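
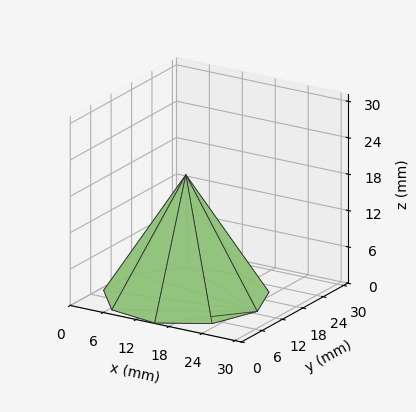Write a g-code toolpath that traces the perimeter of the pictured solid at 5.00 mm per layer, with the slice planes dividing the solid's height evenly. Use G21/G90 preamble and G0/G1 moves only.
Reading the render: the shape is a regular 9-sided pyramid, base circumscribed radius ≈ 13 mm, apex at z ≈ 20 mm (dimensions read to the nearest mm from the axis ticks). For the g-code, the solid's height is divided into equal slices at the stated Δz and each level perimeter traced with G1 moves after a G0 lift.

; perimeter-only toolpath
G21 ; units = mm
G90 ; absolute positioning
G28 ; home
; layer 1
G0 Z5.00
G0 X22.75 Y13.00
G1 X20.47 Y19.27
G1 X14.70 Y22.60
G1 X8.12 Y21.45
G1 X3.83 Y16.34
G1 X3.83 Y9.66
G1 X8.12 Y4.55
G1 X14.70 Y3.40
G1 X20.47 Y6.73
G1 X22.75 Y13.00
; layer 2
G0 Z10.00
G0 X19.50 Y13.00
G1 X17.98 Y17.18
G1 X14.13 Y19.40
G1 X9.75 Y18.63
G1 X6.89 Y15.22
G1 X6.89 Y10.78
G1 X9.75 Y7.37
G1 X14.13 Y6.60
G1 X17.98 Y8.82
G1 X19.50 Y13.00
; layer 3
G0 Z15.00
G0 X16.25 Y13.00
G1 X15.49 Y15.09
G1 X13.56 Y16.20
G1 X11.38 Y15.82
G1 X9.95 Y14.11
G1 X9.95 Y11.89
G1 X11.38 Y10.19
G1 X13.56 Y9.80
G1 X15.49 Y10.91
G1 X16.25 Y13.00
M2 ; end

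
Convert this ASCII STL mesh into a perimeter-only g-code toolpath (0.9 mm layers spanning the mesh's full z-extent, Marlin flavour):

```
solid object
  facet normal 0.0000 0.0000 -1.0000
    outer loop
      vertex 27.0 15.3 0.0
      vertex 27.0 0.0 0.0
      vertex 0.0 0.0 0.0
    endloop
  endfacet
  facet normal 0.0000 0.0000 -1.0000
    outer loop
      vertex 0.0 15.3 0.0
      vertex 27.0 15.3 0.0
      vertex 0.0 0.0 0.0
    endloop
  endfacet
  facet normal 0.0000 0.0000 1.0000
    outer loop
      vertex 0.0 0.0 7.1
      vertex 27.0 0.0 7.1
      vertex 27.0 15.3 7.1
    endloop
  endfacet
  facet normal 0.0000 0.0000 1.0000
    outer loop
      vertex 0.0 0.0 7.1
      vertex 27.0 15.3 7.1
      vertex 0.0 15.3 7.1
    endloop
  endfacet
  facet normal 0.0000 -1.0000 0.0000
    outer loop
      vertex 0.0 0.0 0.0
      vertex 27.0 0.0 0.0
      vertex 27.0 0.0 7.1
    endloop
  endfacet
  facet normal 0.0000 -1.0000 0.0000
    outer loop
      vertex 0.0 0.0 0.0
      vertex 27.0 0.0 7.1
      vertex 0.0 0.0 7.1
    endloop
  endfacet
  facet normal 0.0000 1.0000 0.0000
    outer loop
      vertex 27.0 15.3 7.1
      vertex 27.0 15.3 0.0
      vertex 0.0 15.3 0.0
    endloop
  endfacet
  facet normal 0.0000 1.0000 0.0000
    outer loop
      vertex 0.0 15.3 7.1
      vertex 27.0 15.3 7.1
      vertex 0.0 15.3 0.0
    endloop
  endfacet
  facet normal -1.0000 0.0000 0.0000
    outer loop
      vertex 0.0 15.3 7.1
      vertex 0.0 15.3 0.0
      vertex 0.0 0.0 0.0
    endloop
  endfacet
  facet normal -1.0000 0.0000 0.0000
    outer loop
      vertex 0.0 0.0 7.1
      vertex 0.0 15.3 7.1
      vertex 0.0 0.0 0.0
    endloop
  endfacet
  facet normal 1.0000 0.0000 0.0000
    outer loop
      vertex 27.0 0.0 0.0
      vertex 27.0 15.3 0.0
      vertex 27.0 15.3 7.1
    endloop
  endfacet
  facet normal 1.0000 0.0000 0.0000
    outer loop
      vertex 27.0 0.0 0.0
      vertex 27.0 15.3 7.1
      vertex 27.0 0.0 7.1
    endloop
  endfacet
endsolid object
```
; perimeter-only toolpath
G21 ; units = mm
G90 ; absolute positioning
G28 ; home
; layer 1
G0 Z0.9
G0 X0.0 Y0.0
G1 X27.0 Y0.0
G1 X27.0 Y15.3
G1 X0.0 Y15.3
G1 X0.0 Y0.0
; layer 2
G0 Z1.8
G0 X0.0 Y0.0
G1 X27.0 Y0.0
G1 X27.0 Y15.3
G1 X0.0 Y15.3
G1 X0.0 Y0.0
; layer 3
G0 Z2.7
G0 X0.0 Y0.0
G1 X27.0 Y0.0
G1 X27.0 Y15.3
G1 X0.0 Y15.3
G1 X0.0 Y0.0
; layer 4
G0 Z3.5
G0 X0.0 Y0.0
G1 X27.0 Y0.0
G1 X27.0 Y15.3
G1 X0.0 Y15.3
G1 X0.0 Y0.0
; layer 5
G0 Z4.4
G0 X0.0 Y0.0
G1 X27.0 Y0.0
G1 X27.0 Y15.3
G1 X0.0 Y15.3
G1 X0.0 Y0.0
; layer 6
G0 Z5.3
G0 X0.0 Y0.0
G1 X27.0 Y0.0
G1 X27.0 Y15.3
G1 X0.0 Y15.3
G1 X0.0 Y0.0
; layer 7
G0 Z6.2
G0 X0.0 Y0.0
G1 X27.0 Y0.0
G1 X27.0 Y15.3
G1 X0.0 Y15.3
G1 X0.0 Y0.0
; layer 8
G0 Z7.1
G0 X0.0 Y0.0
G1 X27.0 Y0.0
G1 X27.0 Y15.3
G1 X0.0 Y15.3
G1 X0.0 Y0.0
M2 ; end

The solid is a rectangular box, roughly 27 × 15.3 mm footprint and 7.1 mm tall. Slicing at Δz = 0.9 mm — 8 equal slices spanning the solid's height, so layer i sits at z = i·h/8 — gives 8 non-empty perimeters. Each is a 4-segment closed polygon; G0 lifts to the layer z and rapids to the start vertex, then G1 traces the edges.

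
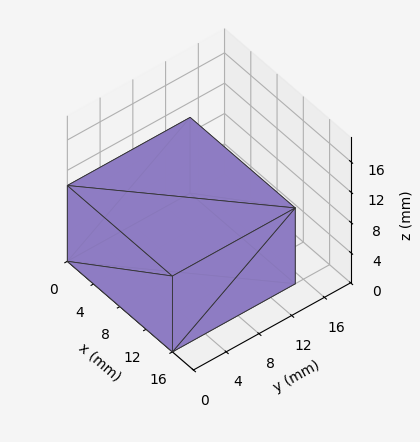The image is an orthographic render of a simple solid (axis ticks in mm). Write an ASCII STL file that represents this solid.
Reading the render: the shape is a rectangular box, roughly 16 × 15 mm footprint and 10 mm tall (dimensions read to the nearest mm from the axis ticks). For the STL, each face is triangulated and given an outward normal.

solid part
  facet normal 0.0000 0.0000 -1.0000
    outer loop
      vertex 16.000 15.000 0.000
      vertex 16.000 0.000 0.000
      vertex 0.000 0.000 0.000
    endloop
  endfacet
  facet normal 0.0000 0.0000 -1.0000
    outer loop
      vertex 0.000 15.000 0.000
      vertex 16.000 15.000 0.000
      vertex 0.000 0.000 0.000
    endloop
  endfacet
  facet normal 0.0000 0.0000 1.0000
    outer loop
      vertex 0.000 0.000 10.000
      vertex 16.000 0.000 10.000
      vertex 16.000 15.000 10.000
    endloop
  endfacet
  facet normal 0.0000 0.0000 1.0000
    outer loop
      vertex 0.000 0.000 10.000
      vertex 16.000 15.000 10.000
      vertex 0.000 15.000 10.000
    endloop
  endfacet
  facet normal 0.0000 -1.0000 0.0000
    outer loop
      vertex 0.000 0.000 0.000
      vertex 16.000 0.000 0.000
      vertex 16.000 0.000 10.000
    endloop
  endfacet
  facet normal 0.0000 -1.0000 0.0000
    outer loop
      vertex 0.000 0.000 0.000
      vertex 16.000 0.000 10.000
      vertex 0.000 0.000 10.000
    endloop
  endfacet
  facet normal 0.0000 1.0000 0.0000
    outer loop
      vertex 16.000 15.000 10.000
      vertex 16.000 15.000 0.000
      vertex 0.000 15.000 0.000
    endloop
  endfacet
  facet normal 0.0000 1.0000 0.0000
    outer loop
      vertex 0.000 15.000 10.000
      vertex 16.000 15.000 10.000
      vertex 0.000 15.000 0.000
    endloop
  endfacet
  facet normal -1.0000 0.0000 0.0000
    outer loop
      vertex 0.000 15.000 10.000
      vertex 0.000 15.000 0.000
      vertex 0.000 0.000 0.000
    endloop
  endfacet
  facet normal -1.0000 0.0000 0.0000
    outer loop
      vertex 0.000 0.000 10.000
      vertex 0.000 15.000 10.000
      vertex 0.000 0.000 0.000
    endloop
  endfacet
  facet normal 1.0000 0.0000 0.0000
    outer loop
      vertex 16.000 0.000 0.000
      vertex 16.000 15.000 0.000
      vertex 16.000 15.000 10.000
    endloop
  endfacet
  facet normal 1.0000 0.0000 0.0000
    outer loop
      vertex 16.000 0.000 0.000
      vertex 16.000 15.000 10.000
      vertex 16.000 0.000 10.000
    endloop
  endfacet
endsolid part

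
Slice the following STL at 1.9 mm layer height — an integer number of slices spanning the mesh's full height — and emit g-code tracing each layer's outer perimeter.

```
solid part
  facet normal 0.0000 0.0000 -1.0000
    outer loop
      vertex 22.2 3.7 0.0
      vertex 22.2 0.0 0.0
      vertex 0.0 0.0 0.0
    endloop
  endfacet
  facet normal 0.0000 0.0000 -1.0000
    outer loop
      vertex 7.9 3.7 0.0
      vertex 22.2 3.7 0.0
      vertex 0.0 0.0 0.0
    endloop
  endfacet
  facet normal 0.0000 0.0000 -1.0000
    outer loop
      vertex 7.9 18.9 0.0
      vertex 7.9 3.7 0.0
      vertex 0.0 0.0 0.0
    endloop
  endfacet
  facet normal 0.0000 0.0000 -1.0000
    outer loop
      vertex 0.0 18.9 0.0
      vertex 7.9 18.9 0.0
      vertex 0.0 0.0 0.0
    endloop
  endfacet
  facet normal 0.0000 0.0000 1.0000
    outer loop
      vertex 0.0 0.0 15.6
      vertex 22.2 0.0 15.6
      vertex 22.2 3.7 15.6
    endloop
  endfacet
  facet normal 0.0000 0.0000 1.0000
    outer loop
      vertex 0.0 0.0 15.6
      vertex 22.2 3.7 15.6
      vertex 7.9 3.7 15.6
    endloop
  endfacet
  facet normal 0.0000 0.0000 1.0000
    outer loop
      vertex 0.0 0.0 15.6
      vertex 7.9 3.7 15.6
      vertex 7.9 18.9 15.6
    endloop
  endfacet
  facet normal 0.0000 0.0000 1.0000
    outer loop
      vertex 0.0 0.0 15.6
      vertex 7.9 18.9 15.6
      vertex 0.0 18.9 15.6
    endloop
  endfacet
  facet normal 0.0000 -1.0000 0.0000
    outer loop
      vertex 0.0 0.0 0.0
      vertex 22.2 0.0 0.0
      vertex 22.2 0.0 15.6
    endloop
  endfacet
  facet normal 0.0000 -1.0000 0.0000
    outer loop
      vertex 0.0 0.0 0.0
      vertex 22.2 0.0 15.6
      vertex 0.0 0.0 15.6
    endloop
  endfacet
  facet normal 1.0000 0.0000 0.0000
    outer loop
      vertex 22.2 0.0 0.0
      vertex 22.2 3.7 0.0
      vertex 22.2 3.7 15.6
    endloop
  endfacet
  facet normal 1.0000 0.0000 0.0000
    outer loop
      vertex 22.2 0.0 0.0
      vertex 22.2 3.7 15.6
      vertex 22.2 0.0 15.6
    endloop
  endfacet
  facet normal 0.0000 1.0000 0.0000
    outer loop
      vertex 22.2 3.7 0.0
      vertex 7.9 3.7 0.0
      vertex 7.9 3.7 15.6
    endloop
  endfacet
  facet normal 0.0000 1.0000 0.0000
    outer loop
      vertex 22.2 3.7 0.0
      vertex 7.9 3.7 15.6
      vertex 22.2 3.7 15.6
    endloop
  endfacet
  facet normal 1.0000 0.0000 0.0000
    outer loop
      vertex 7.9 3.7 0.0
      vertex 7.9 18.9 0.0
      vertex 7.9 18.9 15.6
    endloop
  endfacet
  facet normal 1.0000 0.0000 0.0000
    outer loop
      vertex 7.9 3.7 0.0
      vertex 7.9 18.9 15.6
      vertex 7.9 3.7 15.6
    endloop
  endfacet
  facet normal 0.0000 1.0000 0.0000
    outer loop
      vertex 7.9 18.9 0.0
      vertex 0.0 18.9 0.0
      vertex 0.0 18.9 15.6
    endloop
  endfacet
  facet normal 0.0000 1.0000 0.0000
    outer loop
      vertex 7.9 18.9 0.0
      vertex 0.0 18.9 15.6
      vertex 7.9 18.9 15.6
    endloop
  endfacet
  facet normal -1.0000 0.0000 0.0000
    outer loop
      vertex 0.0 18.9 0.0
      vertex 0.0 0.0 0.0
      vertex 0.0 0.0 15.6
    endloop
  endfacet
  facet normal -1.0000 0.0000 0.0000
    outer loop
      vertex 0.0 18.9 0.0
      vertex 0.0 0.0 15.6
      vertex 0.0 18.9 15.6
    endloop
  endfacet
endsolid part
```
; perimeter-only toolpath
G21 ; units = mm
G90 ; absolute positioning
G28 ; home
; layer 1
G0 Z1.9
G0 X0.0 Y0.0
G1 X22.2 Y0.0
G1 X22.2 Y3.7
G1 X7.9 Y3.7
G1 X7.9 Y18.9
G1 X0.0 Y18.9
G1 X0.0 Y0.0
; layer 2
G0 Z3.9
G0 X0.0 Y0.0
G1 X22.2 Y0.0
G1 X22.2 Y3.7
G1 X7.9 Y3.7
G1 X7.9 Y18.9
G1 X0.0 Y18.9
G1 X0.0 Y0.0
; layer 3
G0 Z5.8
G0 X0.0 Y0.0
G1 X22.2 Y0.0
G1 X22.2 Y3.7
G1 X7.9 Y3.7
G1 X7.9 Y18.9
G1 X0.0 Y18.9
G1 X0.0 Y0.0
; layer 4
G0 Z7.8
G0 X0.0 Y0.0
G1 X22.2 Y0.0
G1 X22.2 Y3.7
G1 X7.9 Y3.7
G1 X7.9 Y18.9
G1 X0.0 Y18.9
G1 X0.0 Y0.0
; layer 5
G0 Z9.8
G0 X0.0 Y0.0
G1 X22.2 Y0.0
G1 X22.2 Y3.7
G1 X7.9 Y3.7
G1 X7.9 Y18.9
G1 X0.0 Y18.9
G1 X0.0 Y0.0
; layer 6
G0 Z11.7
G0 X0.0 Y0.0
G1 X22.2 Y0.0
G1 X22.2 Y3.7
G1 X7.9 Y3.7
G1 X7.9 Y18.9
G1 X0.0 Y18.9
G1 X0.0 Y0.0
; layer 7
G0 Z13.7
G0 X0.0 Y0.0
G1 X22.2 Y0.0
G1 X22.2 Y3.7
G1 X7.9 Y3.7
G1 X7.9 Y18.9
G1 X0.0 Y18.9
G1 X0.0 Y0.0
; layer 8
G0 Z15.6
G0 X0.0 Y0.0
G1 X22.2 Y0.0
G1 X22.2 Y3.7
G1 X7.9 Y3.7
G1 X7.9 Y18.9
G1 X0.0 Y18.9
G1 X0.0 Y0.0
M2 ; end

The solid is an L-shaped prism: outer 22.2 × 18.9 mm, arm thicknesses ≈ 3.7 mm (horizontal) and 7.9 mm (vertical), extruded 15.6 mm in z. Slicing at Δz = 1.9 mm — 8 equal slices spanning the solid's height, so layer i sits at z = i·h/8 — gives 8 non-empty perimeters. Each is a 6-segment closed polygon; G0 lifts to the layer z and rapids to the start vertex, then G1 traces the edges.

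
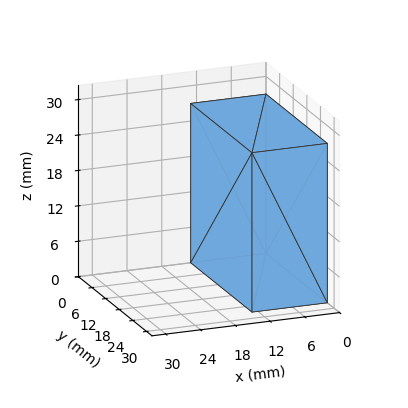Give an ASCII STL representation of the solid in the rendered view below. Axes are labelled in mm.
Reading the render: the shape is a rectangular box, roughly 13 × 27 mm footprint and 27 mm tall (dimensions read to the nearest mm from the axis ticks). For the STL, each face is triangulated and given an outward normal.

solid part
  facet normal 0.0000 0.0000 -1.0000
    outer loop
      vertex 13.0 27.0 0.0
      vertex 13.0 0.0 0.0
      vertex 0.0 0.0 0.0
    endloop
  endfacet
  facet normal 0.0000 0.0000 -1.0000
    outer loop
      vertex 0.0 27.0 0.0
      vertex 13.0 27.0 0.0
      vertex 0.0 0.0 0.0
    endloop
  endfacet
  facet normal 0.0000 0.0000 1.0000
    outer loop
      vertex 0.0 0.0 27.0
      vertex 13.0 0.0 27.0
      vertex 13.0 27.0 27.0
    endloop
  endfacet
  facet normal 0.0000 0.0000 1.0000
    outer loop
      vertex 0.0 0.0 27.0
      vertex 13.0 27.0 27.0
      vertex 0.0 27.0 27.0
    endloop
  endfacet
  facet normal 0.0000 -1.0000 0.0000
    outer loop
      vertex 0.0 0.0 0.0
      vertex 13.0 0.0 0.0
      vertex 13.0 0.0 27.0
    endloop
  endfacet
  facet normal 0.0000 -1.0000 0.0000
    outer loop
      vertex 0.0 0.0 0.0
      vertex 13.0 0.0 27.0
      vertex 0.0 0.0 27.0
    endloop
  endfacet
  facet normal 0.0000 1.0000 0.0000
    outer loop
      vertex 13.0 27.0 27.0
      vertex 13.0 27.0 0.0
      vertex 0.0 27.0 0.0
    endloop
  endfacet
  facet normal 0.0000 1.0000 0.0000
    outer loop
      vertex 0.0 27.0 27.0
      vertex 13.0 27.0 27.0
      vertex 0.0 27.0 0.0
    endloop
  endfacet
  facet normal -1.0000 0.0000 0.0000
    outer loop
      vertex 0.0 27.0 27.0
      vertex 0.0 27.0 0.0
      vertex 0.0 0.0 0.0
    endloop
  endfacet
  facet normal -1.0000 0.0000 0.0000
    outer loop
      vertex 0.0 0.0 27.0
      vertex 0.0 27.0 27.0
      vertex 0.0 0.0 0.0
    endloop
  endfacet
  facet normal 1.0000 0.0000 0.0000
    outer loop
      vertex 13.0 0.0 0.0
      vertex 13.0 27.0 0.0
      vertex 13.0 27.0 27.0
    endloop
  endfacet
  facet normal 1.0000 0.0000 0.0000
    outer loop
      vertex 13.0 0.0 0.0
      vertex 13.0 27.0 27.0
      vertex 13.0 0.0 27.0
    endloop
  endfacet
endsolid part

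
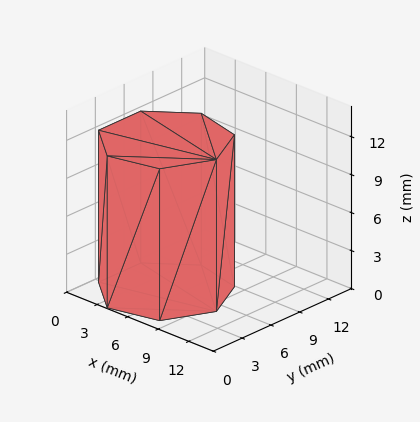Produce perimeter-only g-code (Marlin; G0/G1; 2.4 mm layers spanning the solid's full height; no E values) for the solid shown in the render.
Reading the render: the shape is a regular 7-sided prism (a cylinder approximated with 7 flat sides), circumscribed radius ≈ 5 mm, height ≈ 12 mm (dimensions read to the nearest mm from the axis ticks). For the g-code, the solid's height is divided into equal slices at the stated Δz and each level perimeter traced with G1 moves after a G0 lift.

; perimeter-only toolpath
G21 ; units = mm
G90 ; absolute positioning
G28 ; home
; layer 1
G0 Z2.4
G0 X10.0 Y5.0
G1 X8.1 Y8.9
G1 X3.9 Y9.9
G1 X0.5 Y7.2
G1 X0.5 Y2.8
G1 X3.9 Y0.1
G1 X8.1 Y1.1
G1 X10.0 Y5.0
; layer 2
G0 Z4.8
G0 X10.0 Y5.0
G1 X8.1 Y8.9
G1 X3.9 Y9.9
G1 X0.5 Y7.2
G1 X0.5 Y2.8
G1 X3.9 Y0.1
G1 X8.1 Y1.1
G1 X10.0 Y5.0
; layer 3
G0 Z7.2
G0 X10.0 Y5.0
G1 X8.1 Y8.9
G1 X3.9 Y9.9
G1 X0.5 Y7.2
G1 X0.5 Y2.8
G1 X3.9 Y0.1
G1 X8.1 Y1.1
G1 X10.0 Y5.0
; layer 4
G0 Z9.6
G0 X10.0 Y5.0
G1 X8.1 Y8.9
G1 X3.9 Y9.9
G1 X0.5 Y7.2
G1 X0.5 Y2.8
G1 X3.9 Y0.1
G1 X8.1 Y1.1
G1 X10.0 Y5.0
; layer 5
G0 Z12.0
G0 X10.0 Y5.0
G1 X8.1 Y8.9
G1 X3.9 Y9.9
G1 X0.5 Y7.2
G1 X0.5 Y2.8
G1 X3.9 Y0.1
G1 X8.1 Y1.1
G1 X10.0 Y5.0
M2 ; end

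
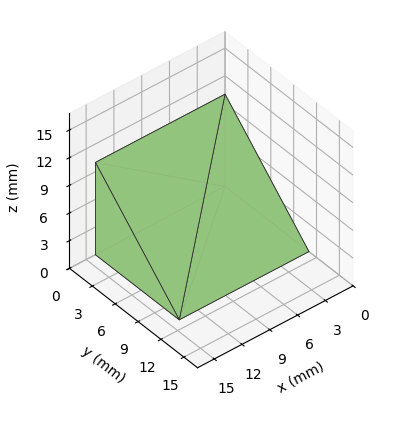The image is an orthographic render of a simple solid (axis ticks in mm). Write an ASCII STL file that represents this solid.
Reading the render: the shape is a wedge (ramp): 14 × 11 mm base, rising to 10 mm along the y=0 edge and sloping linearly to z=0 at y=11 (dimensions read to the nearest mm from the axis ticks). For the STL, each face is triangulated and given an outward normal.

solid part
  facet normal 0.0000 0.0000 -1.0000
    outer loop
      vertex 14.000 11.000 0.000
      vertex 14.000 0.000 0.000
      vertex 0.000 0.000 0.000
    endloop
  endfacet
  facet normal 0.0000 0.0000 -1.0000
    outer loop
      vertex 0.000 11.000 0.000
      vertex 14.000 11.000 0.000
      vertex 0.000 0.000 0.000
    endloop
  endfacet
  facet normal 0.0000 -1.0000 0.0000
    outer loop
      vertex 0.000 0.000 0.000
      vertex 14.000 0.000 0.000
      vertex 14.000 0.000 10.000
    endloop
  endfacet
  facet normal 0.0000 -1.0000 0.0000
    outer loop
      vertex 0.000 0.000 0.000
      vertex 14.000 0.000 10.000
      vertex 0.000 0.000 10.000
    endloop
  endfacet
  facet normal 0.0000 0.6727 0.7399
    outer loop
      vertex 0.000 0.000 10.000
      vertex 14.000 0.000 10.000
      vertex 14.000 11.000 0.000
    endloop
  endfacet
  facet normal 0.0000 0.6727 0.7399
    outer loop
      vertex 0.000 0.000 10.000
      vertex 14.000 11.000 0.000
      vertex 0.000 11.000 0.000
    endloop
  endfacet
  facet normal -1.0000 0.0000 0.0000
    outer loop
      vertex 0.000 0.000 10.000
      vertex 0.000 11.000 0.000
      vertex 0.000 0.000 0.000
    endloop
  endfacet
  facet normal 1.0000 0.0000 0.0000
    outer loop
      vertex 14.000 0.000 0.000
      vertex 14.000 11.000 0.000
      vertex 14.000 0.000 10.000
    endloop
  endfacet
endsolid part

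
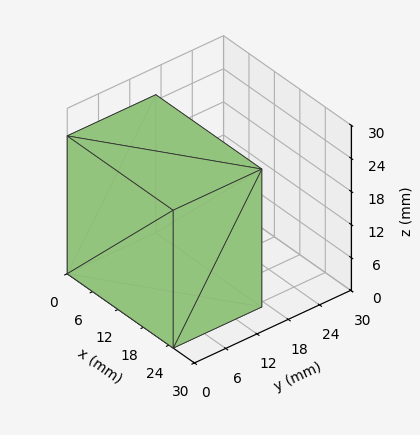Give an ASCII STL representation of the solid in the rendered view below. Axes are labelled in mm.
Reading the render: the shape is a rectangular box, roughly 25 × 17 mm footprint and 25 mm tall (dimensions read to the nearest mm from the axis ticks). For the STL, each face is triangulated and given an outward normal.

solid part
  facet normal 0.0000 0.0000 -1.0000
    outer loop
      vertex 25.0 17.0 0.0
      vertex 25.0 0.0 0.0
      vertex 0.0 0.0 0.0
    endloop
  endfacet
  facet normal 0.0000 0.0000 -1.0000
    outer loop
      vertex 0.0 17.0 0.0
      vertex 25.0 17.0 0.0
      vertex 0.0 0.0 0.0
    endloop
  endfacet
  facet normal 0.0000 0.0000 1.0000
    outer loop
      vertex 0.0 0.0 25.0
      vertex 25.0 0.0 25.0
      vertex 25.0 17.0 25.0
    endloop
  endfacet
  facet normal 0.0000 0.0000 1.0000
    outer loop
      vertex 0.0 0.0 25.0
      vertex 25.0 17.0 25.0
      vertex 0.0 17.0 25.0
    endloop
  endfacet
  facet normal 0.0000 -1.0000 0.0000
    outer loop
      vertex 0.0 0.0 0.0
      vertex 25.0 0.0 0.0
      vertex 25.0 0.0 25.0
    endloop
  endfacet
  facet normal 0.0000 -1.0000 0.0000
    outer loop
      vertex 0.0 0.0 0.0
      vertex 25.0 0.0 25.0
      vertex 0.0 0.0 25.0
    endloop
  endfacet
  facet normal 0.0000 1.0000 0.0000
    outer loop
      vertex 25.0 17.0 25.0
      vertex 25.0 17.0 0.0
      vertex 0.0 17.0 0.0
    endloop
  endfacet
  facet normal 0.0000 1.0000 0.0000
    outer loop
      vertex 0.0 17.0 25.0
      vertex 25.0 17.0 25.0
      vertex 0.0 17.0 0.0
    endloop
  endfacet
  facet normal -1.0000 0.0000 0.0000
    outer loop
      vertex 0.0 17.0 25.0
      vertex 0.0 17.0 0.0
      vertex 0.0 0.0 0.0
    endloop
  endfacet
  facet normal -1.0000 0.0000 0.0000
    outer loop
      vertex 0.0 0.0 25.0
      vertex 0.0 17.0 25.0
      vertex 0.0 0.0 0.0
    endloop
  endfacet
  facet normal 1.0000 0.0000 0.0000
    outer loop
      vertex 25.0 0.0 0.0
      vertex 25.0 17.0 0.0
      vertex 25.0 17.0 25.0
    endloop
  endfacet
  facet normal 1.0000 0.0000 0.0000
    outer loop
      vertex 25.0 0.0 0.0
      vertex 25.0 17.0 25.0
      vertex 25.0 0.0 25.0
    endloop
  endfacet
endsolid part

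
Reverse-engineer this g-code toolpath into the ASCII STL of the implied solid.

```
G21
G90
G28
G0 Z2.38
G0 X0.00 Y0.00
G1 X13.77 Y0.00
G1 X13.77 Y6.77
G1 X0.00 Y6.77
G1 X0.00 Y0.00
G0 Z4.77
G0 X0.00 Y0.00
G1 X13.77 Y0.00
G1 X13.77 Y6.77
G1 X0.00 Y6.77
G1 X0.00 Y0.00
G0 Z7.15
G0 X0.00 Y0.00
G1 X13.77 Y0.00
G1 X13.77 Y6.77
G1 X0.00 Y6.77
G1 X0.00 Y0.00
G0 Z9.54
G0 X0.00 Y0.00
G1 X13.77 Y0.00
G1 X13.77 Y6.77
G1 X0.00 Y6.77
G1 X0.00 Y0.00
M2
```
solid part
  facet normal 0.0000 0.0000 -1.0000
    outer loop
      vertex 13.77 6.77 0.00
      vertex 13.77 0.00 0.00
      vertex 0.00 0.00 0.00
    endloop
  endfacet
  facet normal 0.0000 0.0000 -1.0000
    outer loop
      vertex 0.00 6.77 0.00
      vertex 13.77 6.77 0.00
      vertex 0.00 0.00 0.00
    endloop
  endfacet
  facet normal 0.0000 0.0000 1.0000
    outer loop
      vertex 0.00 0.00 9.54
      vertex 13.77 0.00 9.54
      vertex 13.77 6.77 9.54
    endloop
  endfacet
  facet normal 0.0000 0.0000 1.0000
    outer loop
      vertex 0.00 0.00 9.54
      vertex 13.77 6.77 9.54
      vertex 0.00 6.77 9.54
    endloop
  endfacet
  facet normal 0.0000 -1.0000 0.0000
    outer loop
      vertex 0.00 0.00 0.00
      vertex 13.77 0.00 0.00
      vertex 13.77 0.00 9.54
    endloop
  endfacet
  facet normal 0.0000 -1.0000 0.0000
    outer loop
      vertex 0.00 0.00 0.00
      vertex 13.77 0.00 9.54
      vertex 0.00 0.00 9.54
    endloop
  endfacet
  facet normal 0.0000 1.0000 0.0000
    outer loop
      vertex 13.77 6.77 9.54
      vertex 13.77 6.77 0.00
      vertex 0.00 6.77 0.00
    endloop
  endfacet
  facet normal 0.0000 1.0000 0.0000
    outer loop
      vertex 0.00 6.77 9.54
      vertex 13.77 6.77 9.54
      vertex 0.00 6.77 0.00
    endloop
  endfacet
  facet normal -1.0000 0.0000 0.0000
    outer loop
      vertex 0.00 6.77 9.54
      vertex 0.00 6.77 0.00
      vertex 0.00 0.00 0.00
    endloop
  endfacet
  facet normal -1.0000 0.0000 0.0000
    outer loop
      vertex 0.00 0.00 9.54
      vertex 0.00 6.77 9.54
      vertex 0.00 0.00 0.00
    endloop
  endfacet
  facet normal 1.0000 0.0000 0.0000
    outer loop
      vertex 13.77 0.00 0.00
      vertex 13.77 6.77 0.00
      vertex 13.77 6.77 9.54
    endloop
  endfacet
  facet normal 1.0000 0.0000 0.0000
    outer loop
      vertex 13.77 0.00 0.00
      vertex 13.77 6.77 9.54
      vertex 13.77 0.00 9.54
    endloop
  endfacet
endsolid part

The G0 Z moves step by Δz≈2.38 mm. Every layer's G1 loop is the same polygon, so the solid is a straight extrusion of it from z=0 to z≈9.54. Closing with flat bottom and top caps and triangulating gives 12 facets — a rectangular box, roughly 13.8 × 6.77 mm footprint and 9.54 mm tall.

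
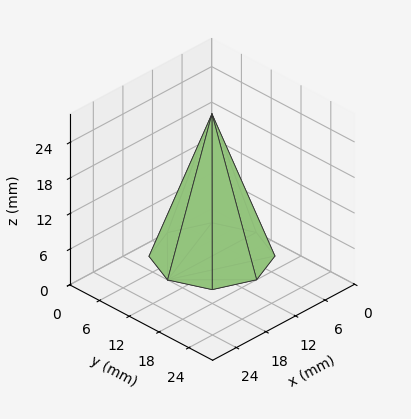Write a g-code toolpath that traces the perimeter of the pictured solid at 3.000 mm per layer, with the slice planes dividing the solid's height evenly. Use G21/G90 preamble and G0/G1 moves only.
Reading the render: the shape is a regular 8-sided pyramid, base circumscribed radius ≈ 9 mm, apex at z ≈ 24 mm (dimensions read to the nearest mm from the axis ticks). For the g-code, the solid's height is divided into equal slices at the stated Δz and each level perimeter traced with G1 moves after a G0 lift.

; perimeter-only toolpath
G21 ; units = mm
G90 ; absolute positioning
G28 ; home
; layer 1
G0 Z3.000
G0 X16.875 Y9.000
G1 X14.569 Y14.569
G1 X9.000 Y16.875
G1 X3.432 Y14.569
G1 X1.125 Y9.000
G1 X3.432 Y3.432
G1 X9.000 Y1.125
G1 X14.569 Y3.432
G1 X16.875 Y9.000
; layer 2
G0 Z6.000
G0 X15.750 Y9.000
G1 X13.773 Y13.773
G1 X9.000 Y15.750
G1 X4.227 Y13.773
G1 X2.250 Y9.000
G1 X4.227 Y4.227
G1 X9.000 Y2.250
G1 X13.773 Y4.227
G1 X15.750 Y9.000
; layer 3
G0 Z9.000
G0 X14.625 Y9.000
G1 X12.978 Y12.978
G1 X9.000 Y14.625
G1 X5.022 Y12.978
G1 X3.375 Y9.000
G1 X5.022 Y5.022
G1 X9.000 Y3.375
G1 X12.978 Y5.022
G1 X14.625 Y9.000
; layer 4
G0 Z12.000
G0 X13.500 Y9.000
G1 X12.182 Y12.182
G1 X9.000 Y13.500
G1 X5.818 Y12.182
G1 X4.500 Y9.000
G1 X5.818 Y5.818
G1 X9.000 Y4.500
G1 X12.182 Y5.818
G1 X13.500 Y9.000
; layer 5
G0 Z15.000
G0 X12.375 Y9.000
G1 X11.386 Y11.386
G1 X9.000 Y12.375
G1 X6.614 Y11.386
G1 X5.625 Y9.000
G1 X6.614 Y6.614
G1 X9.000 Y5.625
G1 X11.386 Y6.614
G1 X12.375 Y9.000
; layer 6
G0 Z18.000
G0 X11.250 Y9.000
G1 X10.591 Y10.591
G1 X9.000 Y11.250
G1 X7.409 Y10.591
G1 X6.750 Y9.000
G1 X7.409 Y7.409
G1 X9.000 Y6.750
G1 X10.591 Y7.409
G1 X11.250 Y9.000
; layer 7
G0 Z21.000
G0 X10.125 Y9.000
G1 X9.796 Y9.796
G1 X9.000 Y10.125
G1 X8.204 Y9.796
G1 X7.875 Y9.000
G1 X8.204 Y8.204
G1 X9.000 Y7.875
G1 X9.796 Y8.204
G1 X10.125 Y9.000
M2 ; end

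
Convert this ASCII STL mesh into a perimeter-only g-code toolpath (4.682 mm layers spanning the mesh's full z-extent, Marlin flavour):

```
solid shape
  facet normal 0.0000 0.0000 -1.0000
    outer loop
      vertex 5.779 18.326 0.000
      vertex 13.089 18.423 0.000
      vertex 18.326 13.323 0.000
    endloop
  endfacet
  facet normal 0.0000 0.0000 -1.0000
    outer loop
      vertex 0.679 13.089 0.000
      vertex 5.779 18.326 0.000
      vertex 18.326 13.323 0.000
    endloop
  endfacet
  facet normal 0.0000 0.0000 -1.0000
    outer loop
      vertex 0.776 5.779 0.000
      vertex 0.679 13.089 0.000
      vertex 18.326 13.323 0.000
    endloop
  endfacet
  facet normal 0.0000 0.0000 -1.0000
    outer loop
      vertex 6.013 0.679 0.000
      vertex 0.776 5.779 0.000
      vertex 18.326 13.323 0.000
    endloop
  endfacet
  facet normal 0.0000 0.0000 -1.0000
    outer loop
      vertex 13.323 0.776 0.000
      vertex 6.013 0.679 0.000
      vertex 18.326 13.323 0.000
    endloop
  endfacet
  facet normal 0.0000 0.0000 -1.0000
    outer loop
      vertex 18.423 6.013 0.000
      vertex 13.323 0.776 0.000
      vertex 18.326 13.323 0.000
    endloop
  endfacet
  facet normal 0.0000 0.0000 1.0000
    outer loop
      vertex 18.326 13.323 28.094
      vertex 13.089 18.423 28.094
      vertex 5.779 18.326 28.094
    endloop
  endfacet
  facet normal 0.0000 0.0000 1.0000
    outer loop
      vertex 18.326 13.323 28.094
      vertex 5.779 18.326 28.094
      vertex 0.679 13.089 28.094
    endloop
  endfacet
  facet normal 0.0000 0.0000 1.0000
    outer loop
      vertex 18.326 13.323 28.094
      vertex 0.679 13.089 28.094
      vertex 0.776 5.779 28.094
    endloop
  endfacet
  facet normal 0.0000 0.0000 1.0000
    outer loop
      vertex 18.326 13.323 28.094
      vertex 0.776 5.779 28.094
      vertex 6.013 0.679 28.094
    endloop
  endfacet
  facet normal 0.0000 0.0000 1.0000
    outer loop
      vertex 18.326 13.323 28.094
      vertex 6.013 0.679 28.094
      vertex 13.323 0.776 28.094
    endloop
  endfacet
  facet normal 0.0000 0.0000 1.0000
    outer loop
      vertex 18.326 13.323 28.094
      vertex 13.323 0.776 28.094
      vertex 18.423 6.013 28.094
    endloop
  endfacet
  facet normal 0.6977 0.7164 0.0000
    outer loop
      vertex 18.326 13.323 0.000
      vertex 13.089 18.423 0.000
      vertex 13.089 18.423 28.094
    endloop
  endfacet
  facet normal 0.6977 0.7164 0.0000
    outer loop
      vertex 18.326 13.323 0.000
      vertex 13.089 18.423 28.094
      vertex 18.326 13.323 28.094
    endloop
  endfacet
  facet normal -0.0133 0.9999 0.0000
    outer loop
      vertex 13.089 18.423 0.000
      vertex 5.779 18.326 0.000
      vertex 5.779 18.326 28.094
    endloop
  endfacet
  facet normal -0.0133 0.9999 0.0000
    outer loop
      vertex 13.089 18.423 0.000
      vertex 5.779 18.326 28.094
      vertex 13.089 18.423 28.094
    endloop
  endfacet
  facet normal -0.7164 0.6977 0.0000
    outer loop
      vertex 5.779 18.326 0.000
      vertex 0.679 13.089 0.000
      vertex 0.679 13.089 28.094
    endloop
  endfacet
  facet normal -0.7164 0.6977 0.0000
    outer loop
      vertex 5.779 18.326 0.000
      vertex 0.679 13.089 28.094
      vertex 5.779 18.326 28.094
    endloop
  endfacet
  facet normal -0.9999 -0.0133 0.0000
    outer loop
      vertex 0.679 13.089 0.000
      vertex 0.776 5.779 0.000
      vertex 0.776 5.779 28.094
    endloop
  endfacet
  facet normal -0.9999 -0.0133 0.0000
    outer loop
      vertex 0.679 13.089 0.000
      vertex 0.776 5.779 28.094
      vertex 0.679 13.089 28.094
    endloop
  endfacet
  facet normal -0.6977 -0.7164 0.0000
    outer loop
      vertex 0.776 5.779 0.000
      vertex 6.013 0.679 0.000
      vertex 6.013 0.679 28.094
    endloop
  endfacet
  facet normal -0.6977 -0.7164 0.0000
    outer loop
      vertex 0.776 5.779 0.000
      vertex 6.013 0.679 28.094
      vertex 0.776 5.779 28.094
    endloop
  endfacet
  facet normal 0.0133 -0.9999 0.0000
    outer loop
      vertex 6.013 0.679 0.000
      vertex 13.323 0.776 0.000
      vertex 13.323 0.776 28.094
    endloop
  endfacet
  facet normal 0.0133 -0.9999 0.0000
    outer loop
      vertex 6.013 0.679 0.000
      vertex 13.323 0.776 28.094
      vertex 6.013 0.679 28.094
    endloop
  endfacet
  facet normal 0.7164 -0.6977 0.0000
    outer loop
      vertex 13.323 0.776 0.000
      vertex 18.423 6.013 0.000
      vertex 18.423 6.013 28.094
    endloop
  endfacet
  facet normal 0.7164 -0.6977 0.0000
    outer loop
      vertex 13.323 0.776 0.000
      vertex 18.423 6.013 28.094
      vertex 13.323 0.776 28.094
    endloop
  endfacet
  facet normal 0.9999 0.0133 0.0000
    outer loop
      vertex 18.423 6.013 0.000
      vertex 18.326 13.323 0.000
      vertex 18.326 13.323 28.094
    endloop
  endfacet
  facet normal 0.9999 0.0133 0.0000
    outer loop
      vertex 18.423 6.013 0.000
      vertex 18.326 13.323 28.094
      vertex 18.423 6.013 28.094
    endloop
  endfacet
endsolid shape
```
; perimeter-only toolpath
G21 ; units = mm
G90 ; absolute positioning
G28 ; home
; layer 1
G0 Z4.682
G0 X18.326 Y13.323
G1 X13.089 Y18.423
G1 X5.779 Y18.326
G1 X0.679 Y13.089
G1 X0.776 Y5.779
G1 X6.013 Y0.679
G1 X13.323 Y0.776
G1 X18.423 Y6.013
G1 X18.326 Y13.323
; layer 2
G0 Z9.365
G0 X18.326 Y13.323
G1 X13.089 Y18.423
G1 X5.779 Y18.326
G1 X0.679 Y13.089
G1 X0.776 Y5.779
G1 X6.013 Y0.679
G1 X13.323 Y0.776
G1 X18.423 Y6.013
G1 X18.326 Y13.323
; layer 3
G0 Z14.047
G0 X18.326 Y13.323
G1 X13.089 Y18.423
G1 X5.779 Y18.326
G1 X0.679 Y13.089
G1 X0.776 Y5.779
G1 X6.013 Y0.679
G1 X13.323 Y0.776
G1 X18.423 Y6.013
G1 X18.326 Y13.323
; layer 4
G0 Z18.729
G0 X18.326 Y13.323
G1 X13.089 Y18.423
G1 X5.779 Y18.326
G1 X0.679 Y13.089
G1 X0.776 Y5.779
G1 X6.013 Y0.679
G1 X13.323 Y0.776
G1 X18.423 Y6.013
G1 X18.326 Y13.323
; layer 5
G0 Z23.412
G0 X18.326 Y13.323
G1 X13.089 Y18.423
G1 X5.779 Y18.326
G1 X0.679 Y13.089
G1 X0.776 Y5.779
G1 X6.013 Y0.679
G1 X13.323 Y0.776
G1 X18.423 Y6.013
G1 X18.326 Y13.323
; layer 6
G0 Z28.094
G0 X18.326 Y13.323
G1 X13.089 Y18.423
G1 X5.779 Y18.326
G1 X0.679 Y13.089
G1 X0.776 Y5.779
G1 X6.013 Y0.679
G1 X13.323 Y0.776
G1 X18.423 Y6.013
G1 X18.326 Y13.323
M2 ; end

The solid is a regular 8-sided prism (a cylinder approximated with 8 flat sides), circumscribed radius ≈ 9.55 mm, height ≈ 28.1 mm. Slicing at Δz = 4.682 mm — 6 equal slices spanning the solid's height, so layer i sits at z = i·h/6 — gives 6 non-empty perimeters. Each is a 8-segment closed polygon; G0 lifts to the layer z and rapids to the start vertex, then G1 traces the edges.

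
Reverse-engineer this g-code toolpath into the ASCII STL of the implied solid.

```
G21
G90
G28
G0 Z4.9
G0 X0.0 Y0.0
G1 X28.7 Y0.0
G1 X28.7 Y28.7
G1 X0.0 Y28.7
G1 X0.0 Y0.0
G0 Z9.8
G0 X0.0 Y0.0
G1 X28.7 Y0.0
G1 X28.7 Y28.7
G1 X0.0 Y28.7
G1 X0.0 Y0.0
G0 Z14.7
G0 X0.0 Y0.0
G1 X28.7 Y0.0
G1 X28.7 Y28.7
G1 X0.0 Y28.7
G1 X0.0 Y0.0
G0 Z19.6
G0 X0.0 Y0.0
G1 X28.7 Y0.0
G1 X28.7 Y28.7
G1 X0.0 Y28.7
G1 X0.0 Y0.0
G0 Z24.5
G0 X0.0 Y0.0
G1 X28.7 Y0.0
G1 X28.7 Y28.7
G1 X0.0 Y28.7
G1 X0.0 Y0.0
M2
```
solid part
  facet normal 0.0000 0.0000 -1.0000
    outer loop
      vertex 28.7 28.7 0.0
      vertex 28.7 0.0 0.0
      vertex 0.0 0.0 0.0
    endloop
  endfacet
  facet normal 0.0000 0.0000 -1.0000
    outer loop
      vertex 0.0 28.7 0.0
      vertex 28.7 28.7 0.0
      vertex 0.0 0.0 0.0
    endloop
  endfacet
  facet normal 0.0000 0.0000 1.0000
    outer loop
      vertex 0.0 0.0 24.5
      vertex 28.7 0.0 24.5
      vertex 28.7 28.7 24.5
    endloop
  endfacet
  facet normal 0.0000 0.0000 1.0000
    outer loop
      vertex 0.0 0.0 24.5
      vertex 28.7 28.7 24.5
      vertex 0.0 28.7 24.5
    endloop
  endfacet
  facet normal 0.0000 -1.0000 0.0000
    outer loop
      vertex 0.0 0.0 0.0
      vertex 28.7 0.0 0.0
      vertex 28.7 0.0 24.5
    endloop
  endfacet
  facet normal 0.0000 -1.0000 0.0000
    outer loop
      vertex 0.0 0.0 0.0
      vertex 28.7 0.0 24.5
      vertex 0.0 0.0 24.5
    endloop
  endfacet
  facet normal 0.0000 1.0000 0.0000
    outer loop
      vertex 28.7 28.7 24.5
      vertex 28.7 28.7 0.0
      vertex 0.0 28.7 0.0
    endloop
  endfacet
  facet normal 0.0000 1.0000 0.0000
    outer loop
      vertex 0.0 28.7 24.5
      vertex 28.7 28.7 24.5
      vertex 0.0 28.7 0.0
    endloop
  endfacet
  facet normal -1.0000 0.0000 0.0000
    outer loop
      vertex 0.0 28.7 24.5
      vertex 0.0 28.7 0.0
      vertex 0.0 0.0 0.0
    endloop
  endfacet
  facet normal -1.0000 0.0000 0.0000
    outer loop
      vertex 0.0 0.0 24.5
      vertex 0.0 28.7 24.5
      vertex 0.0 0.0 0.0
    endloop
  endfacet
  facet normal 1.0000 0.0000 0.0000
    outer loop
      vertex 28.7 0.0 0.0
      vertex 28.7 28.7 0.0
      vertex 28.7 28.7 24.5
    endloop
  endfacet
  facet normal 1.0000 0.0000 0.0000
    outer loop
      vertex 28.7 0.0 0.0
      vertex 28.7 28.7 24.5
      vertex 28.7 0.0 24.5
    endloop
  endfacet
endsolid part

The G0 Z moves step by Δz≈4.9 mm. Every layer's G1 loop is the same polygon, so the solid is a straight extrusion of it from z=0 to z≈24.5. Closing with flat bottom and top caps and triangulating gives 12 facets — a rectangular box, roughly 28.7 × 28.7 mm footprint and 24.5 mm tall.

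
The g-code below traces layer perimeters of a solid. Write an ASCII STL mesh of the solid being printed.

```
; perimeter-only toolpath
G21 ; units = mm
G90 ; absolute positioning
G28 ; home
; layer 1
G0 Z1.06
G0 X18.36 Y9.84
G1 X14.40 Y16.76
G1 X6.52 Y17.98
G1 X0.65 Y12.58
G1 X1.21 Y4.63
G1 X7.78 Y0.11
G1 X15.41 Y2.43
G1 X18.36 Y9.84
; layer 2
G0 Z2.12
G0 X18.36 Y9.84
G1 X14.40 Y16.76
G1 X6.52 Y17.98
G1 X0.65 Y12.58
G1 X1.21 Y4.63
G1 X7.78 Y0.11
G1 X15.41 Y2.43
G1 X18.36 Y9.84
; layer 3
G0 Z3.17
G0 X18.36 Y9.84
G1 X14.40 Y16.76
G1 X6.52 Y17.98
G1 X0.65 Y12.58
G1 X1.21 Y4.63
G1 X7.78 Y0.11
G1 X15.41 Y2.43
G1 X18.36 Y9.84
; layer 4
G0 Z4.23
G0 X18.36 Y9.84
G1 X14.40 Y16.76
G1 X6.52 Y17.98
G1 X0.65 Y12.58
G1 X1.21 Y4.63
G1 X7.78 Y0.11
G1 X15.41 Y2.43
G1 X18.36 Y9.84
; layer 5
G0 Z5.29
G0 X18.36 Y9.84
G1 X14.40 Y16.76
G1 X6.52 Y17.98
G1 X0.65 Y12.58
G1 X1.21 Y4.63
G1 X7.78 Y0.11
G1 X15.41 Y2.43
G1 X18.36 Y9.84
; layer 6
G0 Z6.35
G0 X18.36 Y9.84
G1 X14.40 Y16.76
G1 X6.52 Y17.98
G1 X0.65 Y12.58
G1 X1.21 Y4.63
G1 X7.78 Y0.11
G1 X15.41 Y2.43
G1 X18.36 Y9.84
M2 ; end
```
solid part
  facet normal 0.0000 0.0000 -1.0000
    outer loop
      vertex 6.52 17.98 0.00
      vertex 14.40 16.76 0.00
      vertex 18.36 9.84 0.00
    endloop
  endfacet
  facet normal 0.0000 0.0000 -1.0000
    outer loop
      vertex 0.65 12.58 0.00
      vertex 6.52 17.98 0.00
      vertex 18.36 9.84 0.00
    endloop
  endfacet
  facet normal 0.0000 0.0000 -1.0000
    outer loop
      vertex 1.21 4.63 0.00
      vertex 0.65 12.58 0.00
      vertex 18.36 9.84 0.00
    endloop
  endfacet
  facet normal 0.0000 0.0000 -1.0000
    outer loop
      vertex 7.78 0.11 0.00
      vertex 1.21 4.63 0.00
      vertex 18.36 9.84 0.00
    endloop
  endfacet
  facet normal 0.0000 0.0000 -1.0000
    outer loop
      vertex 15.41 2.43 0.00
      vertex 7.78 0.11 0.00
      vertex 18.36 9.84 0.00
    endloop
  endfacet
  facet normal 0.0000 0.0000 1.0000
    outer loop
      vertex 18.36 9.84 6.35
      vertex 14.40 16.76 6.35
      vertex 6.52 17.98 6.35
    endloop
  endfacet
  facet normal 0.0000 0.0000 1.0000
    outer loop
      vertex 18.36 9.84 6.35
      vertex 6.52 17.98 6.35
      vertex 0.65 12.58 6.35
    endloop
  endfacet
  facet normal 0.0000 0.0000 1.0000
    outer loop
      vertex 18.36 9.84 6.35
      vertex 0.65 12.58 6.35
      vertex 1.21 4.63 6.35
    endloop
  endfacet
  facet normal 0.0000 0.0000 1.0000
    outer loop
      vertex 18.36 9.84 6.35
      vertex 1.21 4.63 6.35
      vertex 7.78 0.11 6.35
    endloop
  endfacet
  facet normal 0.0000 0.0000 1.0000
    outer loop
      vertex 18.36 9.84 6.35
      vertex 7.78 0.11 6.35
      vertex 15.41 2.43 6.35
    endloop
  endfacet
  facet normal 0.8679 0.4967 0.0000
    outer loop
      vertex 18.36 9.84 0.00
      vertex 14.40 16.76 0.00
      vertex 14.40 16.76 6.35
    endloop
  endfacet
  facet normal 0.8679 0.4967 0.0000
    outer loop
      vertex 18.36 9.84 0.00
      vertex 14.40 16.76 6.35
      vertex 18.36 9.84 6.35
    endloop
  endfacet
  facet normal 0.1530 0.9882 0.0000
    outer loop
      vertex 14.40 16.76 0.00
      vertex 6.52 17.98 0.00
      vertex 6.52 17.98 6.35
    endloop
  endfacet
  facet normal 0.1530 0.9882 0.0000
    outer loop
      vertex 14.40 16.76 0.00
      vertex 6.52 17.98 6.35
      vertex 14.40 16.76 6.35
    endloop
  endfacet
  facet normal -0.6770 0.7360 0.0000
    outer loop
      vertex 6.52 17.98 0.00
      vertex 0.65 12.58 0.00
      vertex 0.65 12.58 6.35
    endloop
  endfacet
  facet normal -0.6770 0.7360 0.0000
    outer loop
      vertex 6.52 17.98 0.00
      vertex 0.65 12.58 6.35
      vertex 6.52 17.98 6.35
    endloop
  endfacet
  facet normal -0.9975 -0.0703 0.0000
    outer loop
      vertex 0.65 12.58 0.00
      vertex 1.21 4.63 0.00
      vertex 1.21 4.63 6.35
    endloop
  endfacet
  facet normal -0.9975 -0.0703 0.0000
    outer loop
      vertex 0.65 12.58 0.00
      vertex 1.21 4.63 6.35
      vertex 0.65 12.58 6.35
    endloop
  endfacet
  facet normal -0.5668 -0.8239 0.0000
    outer loop
      vertex 1.21 4.63 0.00
      vertex 7.78 0.11 0.00
      vertex 7.78 0.11 6.35
    endloop
  endfacet
  facet normal -0.5668 -0.8239 0.0000
    outer loop
      vertex 1.21 4.63 0.00
      vertex 7.78 0.11 6.35
      vertex 1.21 4.63 6.35
    endloop
  endfacet
  facet normal 0.2909 -0.9567 0.0000
    outer loop
      vertex 7.78 0.11 0.00
      vertex 15.41 2.43 0.00
      vertex 15.41 2.43 6.35
    endloop
  endfacet
  facet normal 0.2909 -0.9567 0.0000
    outer loop
      vertex 7.78 0.11 0.00
      vertex 15.41 2.43 6.35
      vertex 7.78 0.11 6.35
    endloop
  endfacet
  facet normal 0.9291 -0.3699 0.0000
    outer loop
      vertex 15.41 2.43 0.00
      vertex 18.36 9.84 0.00
      vertex 18.36 9.84 6.35
    endloop
  endfacet
  facet normal 0.9291 -0.3699 0.0000
    outer loop
      vertex 15.41 2.43 0.00
      vertex 18.36 9.84 6.35
      vertex 15.41 2.43 6.35
    endloop
  endfacet
endsolid part

The G0 Z moves step by Δz≈1.06 mm. Every layer's G1 loop is the same polygon, so the solid is a straight extrusion of it from z=0 to z≈6.35. Closing with flat bottom and top caps and triangulating gives 24 facets — a regular 7-sided prism (a cylinder approximated with 7 flat sides), circumscribed radius ≈ 9.19 mm, height ≈ 6.35 mm.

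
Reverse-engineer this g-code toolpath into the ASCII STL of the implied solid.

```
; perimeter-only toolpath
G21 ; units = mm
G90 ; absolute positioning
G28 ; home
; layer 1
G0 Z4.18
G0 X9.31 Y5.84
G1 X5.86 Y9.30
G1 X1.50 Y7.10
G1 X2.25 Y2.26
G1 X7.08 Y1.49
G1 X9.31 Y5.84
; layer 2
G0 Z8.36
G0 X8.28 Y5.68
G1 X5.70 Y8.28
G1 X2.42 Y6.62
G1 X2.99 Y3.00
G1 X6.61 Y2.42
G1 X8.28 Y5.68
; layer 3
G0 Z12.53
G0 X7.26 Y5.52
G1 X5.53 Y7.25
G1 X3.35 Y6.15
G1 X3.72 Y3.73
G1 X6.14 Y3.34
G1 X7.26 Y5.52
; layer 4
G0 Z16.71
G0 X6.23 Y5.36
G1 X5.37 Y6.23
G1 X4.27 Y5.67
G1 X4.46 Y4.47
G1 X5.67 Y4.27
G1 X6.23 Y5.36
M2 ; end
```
solid part
  facet normal 0.0000 0.0000 -1.0000
    outer loop
      vertex 0.57 7.57 0.00
      vertex 6.03 10.33 0.00
      vertex 10.34 6.00 0.00
    endloop
  endfacet
  facet normal 0.0000 0.0000 -1.0000
    outer loop
      vertex 1.51 1.53 0.00
      vertex 0.57 7.57 0.00
      vertex 10.34 6.00 0.00
    endloop
  endfacet
  facet normal 0.0000 0.0000 -1.0000
    outer loop
      vertex 7.55 0.56 0.00
      vertex 1.51 1.53 0.00
      vertex 10.34 6.00 0.00
    endloop
  endfacet
  facet normal 0.6948 0.6916 0.1974
    outer loop
      vertex 10.34 6.00 0.00
      vertex 6.03 10.33 0.00
      vertex 5.20 5.20 20.89
    endloop
  endfacet
  facet normal -0.4423 0.8749 0.1973
    outer loop
      vertex 6.03 10.33 0.00
      vertex 0.57 7.57 0.00
      vertex 5.20 5.20 20.89
    endloop
  endfacet
  facet normal -0.9686 -0.1507 0.1976
    outer loop
      vertex 0.57 7.57 0.00
      vertex 1.51 1.53 0.00
      vertex 5.20 5.20 20.89
    endloop
  endfacet
  facet normal -0.1554 -0.9679 0.1975
    outer loop
      vertex 1.51 1.53 0.00
      vertex 7.55 0.56 0.00
      vertex 5.20 5.20 20.89
    endloop
  endfacet
  facet normal 0.8723 -0.4474 0.1975
    outer loop
      vertex 7.55 0.56 0.00
      vertex 10.34 6.00 0.00
      vertex 5.20 5.20 20.89
    endloop
  endfacet
endsolid part

The G0 Z moves step by Δz≈4.18 mm. The G1 loops shrink linearly with z, so the solid tapers from its base footprint up to z≈20.9. Closing with a flat bottom cap and the tapered top and triangulating gives 8 facets — a regular 5-sided pyramid, base circumscribed radius ≈ 5.2 mm, apex at z ≈ 20.9 mm.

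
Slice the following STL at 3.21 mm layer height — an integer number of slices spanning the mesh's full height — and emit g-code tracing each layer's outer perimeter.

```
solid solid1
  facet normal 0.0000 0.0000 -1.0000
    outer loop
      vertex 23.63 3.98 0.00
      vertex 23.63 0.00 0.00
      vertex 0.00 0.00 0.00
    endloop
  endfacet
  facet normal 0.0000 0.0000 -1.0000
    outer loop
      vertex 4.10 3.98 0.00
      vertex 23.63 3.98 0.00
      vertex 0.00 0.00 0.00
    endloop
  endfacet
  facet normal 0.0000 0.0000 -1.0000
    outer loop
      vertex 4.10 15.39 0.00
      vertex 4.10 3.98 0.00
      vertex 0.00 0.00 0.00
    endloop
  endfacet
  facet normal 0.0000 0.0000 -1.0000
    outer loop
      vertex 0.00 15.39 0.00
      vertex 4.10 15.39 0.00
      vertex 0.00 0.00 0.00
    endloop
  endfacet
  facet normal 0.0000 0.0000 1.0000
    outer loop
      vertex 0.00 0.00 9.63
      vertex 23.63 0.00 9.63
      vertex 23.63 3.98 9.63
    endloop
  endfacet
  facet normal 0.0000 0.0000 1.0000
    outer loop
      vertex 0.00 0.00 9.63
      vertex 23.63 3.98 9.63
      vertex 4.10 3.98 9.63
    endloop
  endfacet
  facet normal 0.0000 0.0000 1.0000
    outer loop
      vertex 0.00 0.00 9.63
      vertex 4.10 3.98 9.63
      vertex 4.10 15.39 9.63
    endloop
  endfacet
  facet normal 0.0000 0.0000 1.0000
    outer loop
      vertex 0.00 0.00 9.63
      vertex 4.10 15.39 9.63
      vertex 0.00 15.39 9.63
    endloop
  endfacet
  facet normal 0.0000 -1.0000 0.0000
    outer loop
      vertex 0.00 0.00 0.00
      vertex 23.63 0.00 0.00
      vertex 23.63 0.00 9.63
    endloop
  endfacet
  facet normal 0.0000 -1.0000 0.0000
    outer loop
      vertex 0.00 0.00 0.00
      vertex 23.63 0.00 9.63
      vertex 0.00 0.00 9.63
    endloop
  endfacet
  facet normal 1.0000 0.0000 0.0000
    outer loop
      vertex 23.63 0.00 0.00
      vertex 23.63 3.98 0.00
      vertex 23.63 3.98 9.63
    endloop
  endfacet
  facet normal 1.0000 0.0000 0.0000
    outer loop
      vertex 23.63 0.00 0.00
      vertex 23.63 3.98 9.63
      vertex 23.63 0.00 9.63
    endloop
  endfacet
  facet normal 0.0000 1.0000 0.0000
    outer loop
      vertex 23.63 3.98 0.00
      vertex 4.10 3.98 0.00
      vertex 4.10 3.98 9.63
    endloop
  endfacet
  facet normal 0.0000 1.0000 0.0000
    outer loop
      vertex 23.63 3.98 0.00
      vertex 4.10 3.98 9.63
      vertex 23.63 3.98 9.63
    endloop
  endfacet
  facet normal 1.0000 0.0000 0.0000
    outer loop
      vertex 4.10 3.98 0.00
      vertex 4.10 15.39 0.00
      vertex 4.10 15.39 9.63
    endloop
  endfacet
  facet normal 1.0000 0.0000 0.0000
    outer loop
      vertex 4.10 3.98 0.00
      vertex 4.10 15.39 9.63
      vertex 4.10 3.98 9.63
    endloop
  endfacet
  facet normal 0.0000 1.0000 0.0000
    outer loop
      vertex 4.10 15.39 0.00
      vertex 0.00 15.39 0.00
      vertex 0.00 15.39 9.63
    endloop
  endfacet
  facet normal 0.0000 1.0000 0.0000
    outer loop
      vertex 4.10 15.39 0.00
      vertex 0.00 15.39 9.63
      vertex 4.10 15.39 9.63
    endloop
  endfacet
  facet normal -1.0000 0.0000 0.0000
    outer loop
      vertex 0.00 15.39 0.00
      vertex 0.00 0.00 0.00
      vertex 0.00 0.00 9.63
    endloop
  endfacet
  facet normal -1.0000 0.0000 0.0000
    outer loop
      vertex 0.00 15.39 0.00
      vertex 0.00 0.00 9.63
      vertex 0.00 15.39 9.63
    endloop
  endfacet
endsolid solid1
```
; perimeter-only toolpath
G21 ; units = mm
G90 ; absolute positioning
G28 ; home
; layer 1
G0 Z3.21
G0 X0.00 Y0.00
G1 X23.63 Y0.00
G1 X23.63 Y3.98
G1 X4.10 Y3.98
G1 X4.10 Y15.39
G1 X0.00 Y15.39
G1 X0.00 Y0.00
; layer 2
G0 Z6.42
G0 X0.00 Y0.00
G1 X23.63 Y0.00
G1 X23.63 Y3.98
G1 X4.10 Y3.98
G1 X4.10 Y15.39
G1 X0.00 Y15.39
G1 X0.00 Y0.00
; layer 3
G0 Z9.63
G0 X0.00 Y0.00
G1 X23.63 Y0.00
G1 X23.63 Y3.98
G1 X4.10 Y3.98
G1 X4.10 Y15.39
G1 X0.00 Y15.39
G1 X0.00 Y0.00
M2 ; end

The solid is an L-shaped prism: outer 23.6 × 15.4 mm, arm thicknesses ≈ 3.98 mm (horizontal) and 4.1 mm (vertical), extruded 9.63 mm in z. Slicing at Δz = 3.21 mm — 3 equal slices spanning the solid's height, so layer i sits at z = i·h/3 — gives 3 non-empty perimeters. Each is a 6-segment closed polygon; G0 lifts to the layer z and rapids to the start vertex, then G1 traces the edges.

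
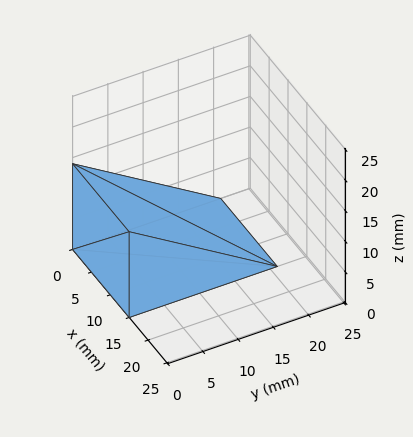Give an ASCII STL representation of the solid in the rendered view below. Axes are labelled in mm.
Reading the render: the shape is a wedge (ramp): 15 × 21 mm base, rising to 14 mm along the y=0 edge and sloping linearly to z=0 at y=21 (dimensions read to the nearest mm from the axis ticks). For the STL, each face is triangulated and given an outward normal.

solid part
  facet normal 0.0000 0.0000 -1.0000
    outer loop
      vertex 15.0 21.0 0.0
      vertex 15.0 0.0 0.0
      vertex 0.0 0.0 0.0
    endloop
  endfacet
  facet normal 0.0000 0.0000 -1.0000
    outer loop
      vertex 0.0 21.0 0.0
      vertex 15.0 21.0 0.0
      vertex 0.0 0.0 0.0
    endloop
  endfacet
  facet normal 0.0000 -1.0000 0.0000
    outer loop
      vertex 0.0 0.0 0.0
      vertex 15.0 0.0 0.0
      vertex 15.0 0.0 14.0
    endloop
  endfacet
  facet normal 0.0000 -1.0000 0.0000
    outer loop
      vertex 0.0 0.0 0.0
      vertex 15.0 0.0 14.0
      vertex 0.0 0.0 14.0
    endloop
  endfacet
  facet normal 0.0000 0.5547 0.8321
    outer loop
      vertex 0.0 0.0 14.0
      vertex 15.0 0.0 14.0
      vertex 15.0 21.0 0.0
    endloop
  endfacet
  facet normal 0.0000 0.5547 0.8321
    outer loop
      vertex 0.0 0.0 14.0
      vertex 15.0 21.0 0.0
      vertex 0.0 21.0 0.0
    endloop
  endfacet
  facet normal -1.0000 0.0000 0.0000
    outer loop
      vertex 0.0 0.0 14.0
      vertex 0.0 21.0 0.0
      vertex 0.0 0.0 0.0
    endloop
  endfacet
  facet normal 1.0000 0.0000 0.0000
    outer loop
      vertex 15.0 0.0 0.0
      vertex 15.0 21.0 0.0
      vertex 15.0 0.0 14.0
    endloop
  endfacet
endsolid part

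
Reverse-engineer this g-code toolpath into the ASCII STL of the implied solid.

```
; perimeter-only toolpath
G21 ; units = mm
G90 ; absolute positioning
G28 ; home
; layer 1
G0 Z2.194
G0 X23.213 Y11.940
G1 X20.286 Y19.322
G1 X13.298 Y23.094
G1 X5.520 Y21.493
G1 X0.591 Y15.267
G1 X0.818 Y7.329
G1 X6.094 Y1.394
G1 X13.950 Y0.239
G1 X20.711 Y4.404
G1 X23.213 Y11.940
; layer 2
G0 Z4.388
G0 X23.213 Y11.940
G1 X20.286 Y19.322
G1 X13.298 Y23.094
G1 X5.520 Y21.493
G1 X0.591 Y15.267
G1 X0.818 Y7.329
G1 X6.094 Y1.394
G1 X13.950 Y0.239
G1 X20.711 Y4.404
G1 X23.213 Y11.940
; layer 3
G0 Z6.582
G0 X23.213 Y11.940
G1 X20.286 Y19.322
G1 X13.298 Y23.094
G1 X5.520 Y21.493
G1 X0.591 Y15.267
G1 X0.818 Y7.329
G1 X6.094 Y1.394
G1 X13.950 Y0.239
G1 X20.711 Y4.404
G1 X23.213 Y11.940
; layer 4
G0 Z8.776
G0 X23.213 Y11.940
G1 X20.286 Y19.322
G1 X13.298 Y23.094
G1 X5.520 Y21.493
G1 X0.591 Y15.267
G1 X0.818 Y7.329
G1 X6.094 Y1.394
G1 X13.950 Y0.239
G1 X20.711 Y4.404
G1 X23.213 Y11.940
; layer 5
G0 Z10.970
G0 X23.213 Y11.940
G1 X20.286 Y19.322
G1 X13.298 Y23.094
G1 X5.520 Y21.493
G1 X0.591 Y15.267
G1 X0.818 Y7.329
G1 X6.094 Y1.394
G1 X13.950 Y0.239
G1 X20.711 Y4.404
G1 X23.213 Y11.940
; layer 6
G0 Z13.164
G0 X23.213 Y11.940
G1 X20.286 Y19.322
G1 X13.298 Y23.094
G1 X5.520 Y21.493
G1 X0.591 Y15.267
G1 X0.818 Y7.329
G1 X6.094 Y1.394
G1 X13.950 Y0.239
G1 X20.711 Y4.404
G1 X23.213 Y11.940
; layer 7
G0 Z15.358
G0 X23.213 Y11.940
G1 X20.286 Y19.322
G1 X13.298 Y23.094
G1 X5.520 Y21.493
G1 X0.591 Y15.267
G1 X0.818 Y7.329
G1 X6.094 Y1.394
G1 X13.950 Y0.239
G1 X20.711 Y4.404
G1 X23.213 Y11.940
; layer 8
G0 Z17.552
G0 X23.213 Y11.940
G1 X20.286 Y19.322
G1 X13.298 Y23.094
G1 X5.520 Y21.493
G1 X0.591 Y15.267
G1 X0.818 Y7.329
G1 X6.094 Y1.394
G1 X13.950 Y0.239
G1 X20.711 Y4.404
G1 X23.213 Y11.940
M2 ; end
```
solid part
  facet normal 0.0000 0.0000 -1.0000
    outer loop
      vertex 13.298 23.094 0.000
      vertex 20.286 19.322 0.000
      vertex 23.213 11.940 0.000
    endloop
  endfacet
  facet normal 0.0000 0.0000 -1.0000
    outer loop
      vertex 5.520 21.493 0.000
      vertex 13.298 23.094 0.000
      vertex 23.213 11.940 0.000
    endloop
  endfacet
  facet normal 0.0000 0.0000 -1.0000
    outer loop
      vertex 0.591 15.267 0.000
      vertex 5.520 21.493 0.000
      vertex 23.213 11.940 0.000
    endloop
  endfacet
  facet normal 0.0000 0.0000 -1.0000
    outer loop
      vertex 0.818 7.329 0.000
      vertex 0.591 15.267 0.000
      vertex 23.213 11.940 0.000
    endloop
  endfacet
  facet normal 0.0000 0.0000 -1.0000
    outer loop
      vertex 6.094 1.394 0.000
      vertex 0.818 7.329 0.000
      vertex 23.213 11.940 0.000
    endloop
  endfacet
  facet normal 0.0000 0.0000 -1.0000
    outer loop
      vertex 13.950 0.239 0.000
      vertex 6.094 1.394 0.000
      vertex 23.213 11.940 0.000
    endloop
  endfacet
  facet normal 0.0000 0.0000 -1.0000
    outer loop
      vertex 20.711 4.404 0.000
      vertex 13.950 0.239 0.000
      vertex 23.213 11.940 0.000
    endloop
  endfacet
  facet normal 0.0000 0.0000 1.0000
    outer loop
      vertex 23.213 11.940 17.552
      vertex 20.286 19.322 17.552
      vertex 13.298 23.094 17.552
    endloop
  endfacet
  facet normal 0.0000 0.0000 1.0000
    outer loop
      vertex 23.213 11.940 17.552
      vertex 13.298 23.094 17.552
      vertex 5.520 21.493 17.552
    endloop
  endfacet
  facet normal 0.0000 0.0000 1.0000
    outer loop
      vertex 23.213 11.940 17.552
      vertex 5.520 21.493 17.552
      vertex 0.591 15.267 17.552
    endloop
  endfacet
  facet normal 0.0000 0.0000 1.0000
    outer loop
      vertex 23.213 11.940 17.552
      vertex 0.591 15.267 17.552
      vertex 0.818 7.329 17.552
    endloop
  endfacet
  facet normal 0.0000 0.0000 1.0000
    outer loop
      vertex 23.213 11.940 17.552
      vertex 0.818 7.329 17.552
      vertex 6.094 1.394 17.552
    endloop
  endfacet
  facet normal 0.0000 0.0000 1.0000
    outer loop
      vertex 23.213 11.940 17.552
      vertex 6.094 1.394 17.552
      vertex 13.950 0.239 17.552
    endloop
  endfacet
  facet normal 0.0000 0.0000 1.0000
    outer loop
      vertex 23.213 11.940 17.552
      vertex 13.950 0.239 17.552
      vertex 20.711 4.404 17.552
    endloop
  endfacet
  facet normal 0.9296 0.3686 0.0000
    outer loop
      vertex 23.213 11.940 0.000
      vertex 20.286 19.322 0.000
      vertex 20.286 19.322 17.552
    endloop
  endfacet
  facet normal 0.9296 0.3686 0.0000
    outer loop
      vertex 23.213 11.940 0.000
      vertex 20.286 19.322 17.552
      vertex 23.213 11.940 17.552
    endloop
  endfacet
  facet normal 0.4750 0.8800 0.0000
    outer loop
      vertex 20.286 19.322 0.000
      vertex 13.298 23.094 0.000
      vertex 13.298 23.094 17.552
    endloop
  endfacet
  facet normal 0.4750 0.8800 0.0000
    outer loop
      vertex 20.286 19.322 0.000
      vertex 13.298 23.094 17.552
      vertex 20.286 19.322 17.552
    endloop
  endfacet
  facet normal -0.2016 0.9795 0.0000
    outer loop
      vertex 13.298 23.094 0.000
      vertex 5.520 21.493 0.000
      vertex 5.520 21.493 17.552
    endloop
  endfacet
  facet normal -0.2016 0.9795 0.0000
    outer loop
      vertex 13.298 23.094 0.000
      vertex 5.520 21.493 17.552
      vertex 13.298 23.094 17.552
    endloop
  endfacet
  facet normal -0.7840 0.6207 0.0000
    outer loop
      vertex 5.520 21.493 0.000
      vertex 0.591 15.267 0.000
      vertex 0.591 15.267 17.552
    endloop
  endfacet
  facet normal -0.7840 0.6207 0.0000
    outer loop
      vertex 5.520 21.493 0.000
      vertex 0.591 15.267 17.552
      vertex 5.520 21.493 17.552
    endloop
  endfacet
  facet normal -0.9996 -0.0286 0.0000
    outer loop
      vertex 0.591 15.267 0.000
      vertex 0.818 7.329 0.000
      vertex 0.818 7.329 17.552
    endloop
  endfacet
  facet normal -0.9996 -0.0286 0.0000
    outer loop
      vertex 0.591 15.267 0.000
      vertex 0.818 7.329 17.552
      vertex 0.591 15.267 17.552
    endloop
  endfacet
  facet normal -0.7474 -0.6644 0.0000
    outer loop
      vertex 0.818 7.329 0.000
      vertex 6.094 1.394 0.000
      vertex 6.094 1.394 17.552
    endloop
  endfacet
  facet normal -0.7474 -0.6644 0.0000
    outer loop
      vertex 0.818 7.329 0.000
      vertex 6.094 1.394 17.552
      vertex 0.818 7.329 17.552
    endloop
  endfacet
  facet normal -0.1455 -0.9894 0.0000
    outer loop
      vertex 6.094 1.394 0.000
      vertex 13.950 0.239 0.000
      vertex 13.950 0.239 17.552
    endloop
  endfacet
  facet normal -0.1455 -0.9894 0.0000
    outer loop
      vertex 6.094 1.394 0.000
      vertex 13.950 0.239 17.552
      vertex 6.094 1.394 17.552
    endloop
  endfacet
  facet normal 0.5245 -0.8514 0.0000
    outer loop
      vertex 13.950 0.239 0.000
      vertex 20.711 4.404 0.000
      vertex 20.711 4.404 17.552
    endloop
  endfacet
  facet normal 0.5245 -0.8514 0.0000
    outer loop
      vertex 13.950 0.239 0.000
      vertex 20.711 4.404 17.552
      vertex 13.950 0.239 17.552
    endloop
  endfacet
  facet normal 0.9491 -0.3151 0.0000
    outer loop
      vertex 20.711 4.404 0.000
      vertex 23.213 11.940 0.000
      vertex 23.213 11.940 17.552
    endloop
  endfacet
  facet normal 0.9491 -0.3151 0.0000
    outer loop
      vertex 20.711 4.404 0.000
      vertex 23.213 11.940 17.552
      vertex 20.711 4.404 17.552
    endloop
  endfacet
endsolid part

The G0 Z moves step by Δz≈2.194 mm. Every layer's G1 loop is the same polygon, so the solid is a straight extrusion of it from z=0 to z≈17.6. Closing with flat bottom and top caps and triangulating gives 32 facets — a regular 9-sided prism (a cylinder approximated with 9 flat sides), circumscribed radius ≈ 11.6 mm, height ≈ 17.6 mm.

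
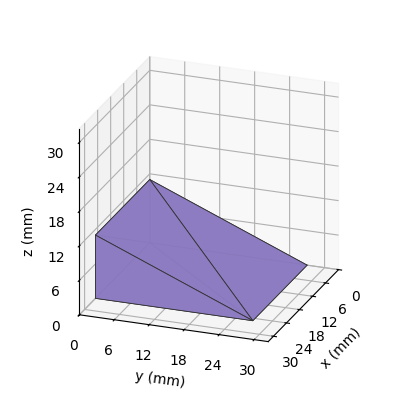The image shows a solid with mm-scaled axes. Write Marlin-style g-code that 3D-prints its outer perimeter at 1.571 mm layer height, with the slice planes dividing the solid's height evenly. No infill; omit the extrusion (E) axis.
Reading the render: the shape is a wedge (ramp): 25 × 27 mm base, rising to 11 mm along the y=0 edge and sloping linearly to z=0 at y=27 (dimensions read to the nearest mm from the axis ticks). For the g-code, the solid's height is divided into equal slices at the stated Δz and each level perimeter traced with G1 moves after a G0 lift.

; perimeter-only toolpath
G21 ; units = mm
G90 ; absolute positioning
G28 ; home
; layer 1
G0 Z1.571
G0 X0.000 Y0.000
G1 X25.000 Y0.000
G1 X25.000 Y23.143
G1 X0.000 Y23.143
G1 X0.000 Y0.000
; layer 2
G0 Z3.143
G0 X0.000 Y0.000
G1 X25.000 Y0.000
G1 X25.000 Y19.286
G1 X0.000 Y19.286
G1 X0.000 Y0.000
; layer 3
G0 Z4.714
G0 X0.000 Y0.000
G1 X25.000 Y0.000
G1 X25.000 Y15.429
G1 X0.000 Y15.429
G1 X0.000 Y0.000
; layer 4
G0 Z6.286
G0 X0.000 Y0.000
G1 X25.000 Y0.000
G1 X25.000 Y11.571
G1 X0.000 Y11.571
G1 X0.000 Y0.000
; layer 5
G0 Z7.857
G0 X0.000 Y0.000
G1 X25.000 Y0.000
G1 X25.000 Y7.714
G1 X0.000 Y7.714
G1 X0.000 Y0.000
; layer 6
G0 Z9.429
G0 X0.000 Y0.000
G1 X25.000 Y0.000
G1 X25.000 Y3.857
G1 X0.000 Y3.857
G1 X0.000 Y0.000
M2 ; end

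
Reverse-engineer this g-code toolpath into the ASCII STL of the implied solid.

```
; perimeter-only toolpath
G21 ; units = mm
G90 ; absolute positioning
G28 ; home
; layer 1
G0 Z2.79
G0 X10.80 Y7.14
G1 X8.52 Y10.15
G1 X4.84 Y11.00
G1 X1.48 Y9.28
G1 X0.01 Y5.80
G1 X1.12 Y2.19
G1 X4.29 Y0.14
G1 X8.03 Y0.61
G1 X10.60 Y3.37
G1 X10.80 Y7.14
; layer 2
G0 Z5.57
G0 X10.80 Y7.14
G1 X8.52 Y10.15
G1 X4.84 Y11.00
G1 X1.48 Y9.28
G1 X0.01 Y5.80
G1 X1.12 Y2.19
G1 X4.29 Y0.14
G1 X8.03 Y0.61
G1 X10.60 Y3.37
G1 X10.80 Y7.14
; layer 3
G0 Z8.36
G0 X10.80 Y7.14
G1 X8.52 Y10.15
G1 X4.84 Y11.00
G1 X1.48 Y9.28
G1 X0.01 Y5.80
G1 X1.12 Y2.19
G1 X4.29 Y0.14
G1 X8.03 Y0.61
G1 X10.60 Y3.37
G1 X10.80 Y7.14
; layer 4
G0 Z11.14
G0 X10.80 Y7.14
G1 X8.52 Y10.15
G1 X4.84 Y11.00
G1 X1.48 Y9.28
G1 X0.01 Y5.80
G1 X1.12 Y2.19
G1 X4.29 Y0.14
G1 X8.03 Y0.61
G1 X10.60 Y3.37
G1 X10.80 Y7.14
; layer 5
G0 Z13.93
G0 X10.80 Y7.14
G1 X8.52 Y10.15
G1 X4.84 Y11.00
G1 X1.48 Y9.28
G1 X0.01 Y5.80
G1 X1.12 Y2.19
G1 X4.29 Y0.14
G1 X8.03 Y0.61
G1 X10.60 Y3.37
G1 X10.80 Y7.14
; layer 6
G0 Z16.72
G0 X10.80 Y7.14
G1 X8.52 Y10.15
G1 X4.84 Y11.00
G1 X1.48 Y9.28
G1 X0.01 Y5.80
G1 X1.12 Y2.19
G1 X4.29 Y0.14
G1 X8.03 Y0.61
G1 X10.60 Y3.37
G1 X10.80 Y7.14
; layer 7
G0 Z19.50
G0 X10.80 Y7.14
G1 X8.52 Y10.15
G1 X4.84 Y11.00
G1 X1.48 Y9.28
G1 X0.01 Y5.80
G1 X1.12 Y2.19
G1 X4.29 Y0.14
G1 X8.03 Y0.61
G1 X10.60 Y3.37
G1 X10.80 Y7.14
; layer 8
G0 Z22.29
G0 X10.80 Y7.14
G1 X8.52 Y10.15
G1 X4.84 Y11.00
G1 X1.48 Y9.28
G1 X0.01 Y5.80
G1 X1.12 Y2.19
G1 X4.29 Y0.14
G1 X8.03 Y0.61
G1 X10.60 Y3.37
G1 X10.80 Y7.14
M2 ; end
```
solid part
  facet normal 0.0000 0.0000 -1.0000
    outer loop
      vertex 4.84 11.00 0.00
      vertex 8.52 10.15 0.00
      vertex 10.80 7.14 0.00
    endloop
  endfacet
  facet normal 0.0000 0.0000 -1.0000
    outer loop
      vertex 1.48 9.28 0.00
      vertex 4.84 11.00 0.00
      vertex 10.80 7.14 0.00
    endloop
  endfacet
  facet normal 0.0000 0.0000 -1.0000
    outer loop
      vertex 0.01 5.80 0.00
      vertex 1.48 9.28 0.00
      vertex 10.80 7.14 0.00
    endloop
  endfacet
  facet normal 0.0000 0.0000 -1.0000
    outer loop
      vertex 1.12 2.19 0.00
      vertex 0.01 5.80 0.00
      vertex 10.80 7.14 0.00
    endloop
  endfacet
  facet normal 0.0000 0.0000 -1.0000
    outer loop
      vertex 4.29 0.14 0.00
      vertex 1.12 2.19 0.00
      vertex 10.80 7.14 0.00
    endloop
  endfacet
  facet normal 0.0000 0.0000 -1.0000
    outer loop
      vertex 8.03 0.61 0.00
      vertex 4.29 0.14 0.00
      vertex 10.80 7.14 0.00
    endloop
  endfacet
  facet normal 0.0000 0.0000 -1.0000
    outer loop
      vertex 10.60 3.37 0.00
      vertex 8.03 0.61 0.00
      vertex 10.80 7.14 0.00
    endloop
  endfacet
  facet normal 0.0000 0.0000 1.0000
    outer loop
      vertex 10.80 7.14 22.29
      vertex 8.52 10.15 22.29
      vertex 4.84 11.00 22.29
    endloop
  endfacet
  facet normal 0.0000 0.0000 1.0000
    outer loop
      vertex 10.80 7.14 22.29
      vertex 4.84 11.00 22.29
      vertex 1.48 9.28 22.29
    endloop
  endfacet
  facet normal 0.0000 0.0000 1.0000
    outer loop
      vertex 10.80 7.14 22.29
      vertex 1.48 9.28 22.29
      vertex 0.01 5.80 22.29
    endloop
  endfacet
  facet normal 0.0000 0.0000 1.0000
    outer loop
      vertex 10.80 7.14 22.29
      vertex 0.01 5.80 22.29
      vertex 1.12 2.19 22.29
    endloop
  endfacet
  facet normal 0.0000 0.0000 1.0000
    outer loop
      vertex 10.80 7.14 22.29
      vertex 1.12 2.19 22.29
      vertex 4.29 0.14 22.29
    endloop
  endfacet
  facet normal 0.0000 0.0000 1.0000
    outer loop
      vertex 10.80 7.14 22.29
      vertex 4.29 0.14 22.29
      vertex 8.03 0.61 22.29
    endloop
  endfacet
  facet normal 0.0000 0.0000 1.0000
    outer loop
      vertex 10.80 7.14 22.29
      vertex 8.03 0.61 22.29
      vertex 10.60 3.37 22.29
    endloop
  endfacet
  facet normal 0.7971 0.6038 0.0000
    outer loop
      vertex 10.80 7.14 0.00
      vertex 8.52 10.15 0.00
      vertex 8.52 10.15 22.29
    endloop
  endfacet
  facet normal 0.7971 0.6038 0.0000
    outer loop
      vertex 10.80 7.14 0.00
      vertex 8.52 10.15 22.29
      vertex 10.80 7.14 22.29
    endloop
  endfacet
  facet normal 0.2251 0.9743 0.0000
    outer loop
      vertex 8.52 10.15 0.00
      vertex 4.84 11.00 0.00
      vertex 4.84 11.00 22.29
    endloop
  endfacet
  facet normal 0.2251 0.9743 0.0000
    outer loop
      vertex 8.52 10.15 0.00
      vertex 4.84 11.00 22.29
      vertex 8.52 10.15 22.29
    endloop
  endfacet
  facet normal -0.4557 0.8901 0.0000
    outer loop
      vertex 4.84 11.00 0.00
      vertex 1.48 9.28 0.00
      vertex 1.48 9.28 22.29
    endloop
  endfacet
  facet normal -0.4557 0.8901 0.0000
    outer loop
      vertex 4.84 11.00 0.00
      vertex 1.48 9.28 22.29
      vertex 4.84 11.00 22.29
    endloop
  endfacet
  facet normal -0.9212 0.3891 0.0000
    outer loop
      vertex 1.48 9.28 0.00
      vertex 0.01 5.80 0.00
      vertex 0.01 5.80 22.29
    endloop
  endfacet
  facet normal -0.9212 0.3891 0.0000
    outer loop
      vertex 1.48 9.28 0.00
      vertex 0.01 5.80 22.29
      vertex 1.48 9.28 22.29
    endloop
  endfacet
  facet normal -0.9558 -0.2939 0.0000
    outer loop
      vertex 0.01 5.80 0.00
      vertex 1.12 2.19 0.00
      vertex 1.12 2.19 22.29
    endloop
  endfacet
  facet normal -0.9558 -0.2939 0.0000
    outer loop
      vertex 0.01 5.80 0.00
      vertex 1.12 2.19 22.29
      vertex 0.01 5.80 22.29
    endloop
  endfacet
  facet normal -0.5430 -0.8397 0.0000
    outer loop
      vertex 1.12 2.19 0.00
      vertex 4.29 0.14 0.00
      vertex 4.29 0.14 22.29
    endloop
  endfacet
  facet normal -0.5430 -0.8397 0.0000
    outer loop
      vertex 1.12 2.19 0.00
      vertex 4.29 0.14 22.29
      vertex 1.12 2.19 22.29
    endloop
  endfacet
  facet normal 0.1247 -0.9922 0.0000
    outer loop
      vertex 4.29 0.14 0.00
      vertex 8.03 0.61 0.00
      vertex 8.03 0.61 22.29
    endloop
  endfacet
  facet normal 0.1247 -0.9922 0.0000
    outer loop
      vertex 4.29 0.14 0.00
      vertex 8.03 0.61 22.29
      vertex 4.29 0.14 22.29
    endloop
  endfacet
  facet normal 0.7318 -0.6815 0.0000
    outer loop
      vertex 8.03 0.61 0.00
      vertex 10.60 3.37 0.00
      vertex 10.60 3.37 22.29
    endloop
  endfacet
  facet normal 0.7318 -0.6815 0.0000
    outer loop
      vertex 8.03 0.61 0.00
      vertex 10.60 3.37 22.29
      vertex 8.03 0.61 22.29
    endloop
  endfacet
  facet normal 0.9986 -0.0530 0.0000
    outer loop
      vertex 10.60 3.37 0.00
      vertex 10.80 7.14 0.00
      vertex 10.80 7.14 22.29
    endloop
  endfacet
  facet normal 0.9986 -0.0530 0.0000
    outer loop
      vertex 10.60 3.37 0.00
      vertex 10.80 7.14 22.29
      vertex 10.60 3.37 22.29
    endloop
  endfacet
endsolid part

The G0 Z moves step by Δz≈2.79 mm. Every layer's G1 loop is the same polygon, so the solid is a straight extrusion of it from z=0 to z≈22.3. Closing with flat bottom and top caps and triangulating gives 32 facets — a regular 9-sided prism (a cylinder approximated with 9 flat sides), circumscribed radius ≈ 5.52 mm, height ≈ 22.3 mm.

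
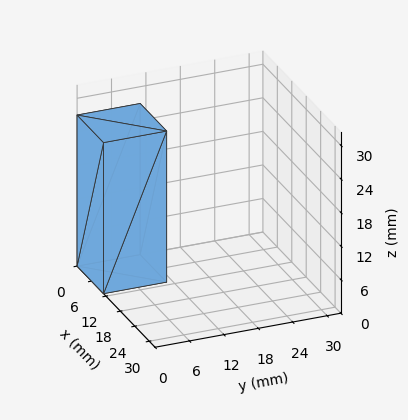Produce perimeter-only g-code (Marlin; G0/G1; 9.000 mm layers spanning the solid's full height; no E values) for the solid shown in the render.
Reading the render: the shape is a rectangular box, roughly 11 × 11 mm footprint and 27 mm tall (dimensions read to the nearest mm from the axis ticks). For the g-code, the solid's height is divided into equal slices at the stated Δz and each level perimeter traced with G1 moves after a G0 lift.

; perimeter-only toolpath
G21 ; units = mm
G90 ; absolute positioning
G28 ; home
; layer 1
G0 Z9.000
G0 X0.000 Y0.000
G1 X11.000 Y0.000
G1 X11.000 Y11.000
G1 X0.000 Y11.000
G1 X0.000 Y0.000
; layer 2
G0 Z18.000
G0 X0.000 Y0.000
G1 X11.000 Y0.000
G1 X11.000 Y11.000
G1 X0.000 Y11.000
G1 X0.000 Y0.000
; layer 3
G0 Z27.000
G0 X0.000 Y0.000
G1 X11.000 Y0.000
G1 X11.000 Y11.000
G1 X0.000 Y11.000
G1 X0.000 Y0.000
M2 ; end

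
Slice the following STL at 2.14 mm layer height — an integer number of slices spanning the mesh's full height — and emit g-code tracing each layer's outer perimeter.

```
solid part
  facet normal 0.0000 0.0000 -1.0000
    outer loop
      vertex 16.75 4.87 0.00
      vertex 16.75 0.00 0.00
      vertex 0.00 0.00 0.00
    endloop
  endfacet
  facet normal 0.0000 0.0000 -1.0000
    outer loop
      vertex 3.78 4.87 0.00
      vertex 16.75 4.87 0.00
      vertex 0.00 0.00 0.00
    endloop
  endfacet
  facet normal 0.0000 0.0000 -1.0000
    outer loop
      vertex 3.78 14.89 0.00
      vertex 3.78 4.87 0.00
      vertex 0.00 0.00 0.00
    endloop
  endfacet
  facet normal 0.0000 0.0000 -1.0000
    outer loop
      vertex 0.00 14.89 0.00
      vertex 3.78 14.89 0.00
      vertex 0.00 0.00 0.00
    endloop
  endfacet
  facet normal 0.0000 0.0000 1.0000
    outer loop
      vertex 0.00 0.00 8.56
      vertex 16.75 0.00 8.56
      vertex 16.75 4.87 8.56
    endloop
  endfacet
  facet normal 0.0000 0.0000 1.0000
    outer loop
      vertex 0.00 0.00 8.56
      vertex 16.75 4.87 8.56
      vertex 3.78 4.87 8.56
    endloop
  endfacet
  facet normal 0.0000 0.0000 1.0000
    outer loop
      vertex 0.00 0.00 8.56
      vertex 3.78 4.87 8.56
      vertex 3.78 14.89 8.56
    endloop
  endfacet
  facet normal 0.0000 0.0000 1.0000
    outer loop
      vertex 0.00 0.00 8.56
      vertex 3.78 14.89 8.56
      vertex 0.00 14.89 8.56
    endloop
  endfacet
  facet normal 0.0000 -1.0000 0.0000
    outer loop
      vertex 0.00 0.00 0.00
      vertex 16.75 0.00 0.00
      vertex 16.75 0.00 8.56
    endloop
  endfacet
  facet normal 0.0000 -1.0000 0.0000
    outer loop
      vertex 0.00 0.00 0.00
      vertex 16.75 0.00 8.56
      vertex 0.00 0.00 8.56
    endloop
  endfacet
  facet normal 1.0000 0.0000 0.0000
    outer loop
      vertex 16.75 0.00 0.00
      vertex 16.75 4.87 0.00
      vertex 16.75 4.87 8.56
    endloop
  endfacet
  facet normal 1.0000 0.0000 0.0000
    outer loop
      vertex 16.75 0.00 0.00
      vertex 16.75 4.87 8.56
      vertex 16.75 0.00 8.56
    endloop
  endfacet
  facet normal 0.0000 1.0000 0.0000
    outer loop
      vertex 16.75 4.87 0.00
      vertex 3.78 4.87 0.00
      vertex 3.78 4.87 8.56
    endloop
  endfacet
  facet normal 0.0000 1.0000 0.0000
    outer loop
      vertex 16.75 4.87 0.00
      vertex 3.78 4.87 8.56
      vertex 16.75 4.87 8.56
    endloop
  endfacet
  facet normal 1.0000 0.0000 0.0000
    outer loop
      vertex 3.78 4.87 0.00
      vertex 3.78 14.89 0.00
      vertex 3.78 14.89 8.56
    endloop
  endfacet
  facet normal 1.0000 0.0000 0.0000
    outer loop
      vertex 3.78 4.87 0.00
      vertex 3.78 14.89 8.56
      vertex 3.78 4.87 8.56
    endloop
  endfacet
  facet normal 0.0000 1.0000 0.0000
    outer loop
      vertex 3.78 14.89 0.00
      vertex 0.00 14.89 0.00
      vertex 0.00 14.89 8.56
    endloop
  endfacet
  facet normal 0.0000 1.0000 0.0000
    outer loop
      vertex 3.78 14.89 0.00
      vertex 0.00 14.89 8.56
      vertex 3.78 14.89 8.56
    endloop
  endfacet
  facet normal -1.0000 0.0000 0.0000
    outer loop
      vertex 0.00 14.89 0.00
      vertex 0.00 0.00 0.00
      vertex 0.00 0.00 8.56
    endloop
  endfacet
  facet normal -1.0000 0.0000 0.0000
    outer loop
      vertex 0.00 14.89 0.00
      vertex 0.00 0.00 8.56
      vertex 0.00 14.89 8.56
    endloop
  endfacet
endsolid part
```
; perimeter-only toolpath
G21 ; units = mm
G90 ; absolute positioning
G28 ; home
; layer 1
G0 Z2.14
G0 X0.00 Y0.00
G1 X16.75 Y0.00
G1 X16.75 Y4.87
G1 X3.78 Y4.87
G1 X3.78 Y14.89
G1 X0.00 Y14.89
G1 X0.00 Y0.00
; layer 2
G0 Z4.28
G0 X0.00 Y0.00
G1 X16.75 Y0.00
G1 X16.75 Y4.87
G1 X3.78 Y4.87
G1 X3.78 Y14.89
G1 X0.00 Y14.89
G1 X0.00 Y0.00
; layer 3
G0 Z6.42
G0 X0.00 Y0.00
G1 X16.75 Y0.00
G1 X16.75 Y4.87
G1 X3.78 Y4.87
G1 X3.78 Y14.89
G1 X0.00 Y14.89
G1 X0.00 Y0.00
; layer 4
G0 Z8.56
G0 X0.00 Y0.00
G1 X16.75 Y0.00
G1 X16.75 Y4.87
G1 X3.78 Y4.87
G1 X3.78 Y14.89
G1 X0.00 Y14.89
G1 X0.00 Y0.00
M2 ; end

The solid is an L-shaped prism: outer 16.8 × 14.9 mm, arm thicknesses ≈ 4.87 mm (horizontal) and 3.78 mm (vertical), extruded 8.56 mm in z. Slicing at Δz = 2.14 mm — 4 equal slices spanning the solid's height, so layer i sits at z = i·h/4 — gives 4 non-empty perimeters. Each is a 6-segment closed polygon; G0 lifts to the layer z and rapids to the start vertex, then G1 traces the edges.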